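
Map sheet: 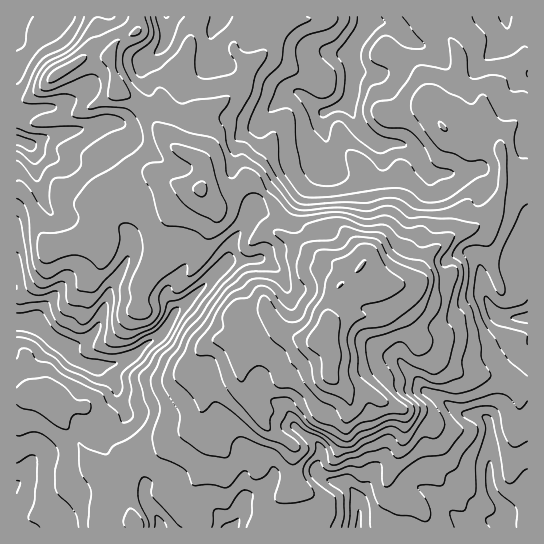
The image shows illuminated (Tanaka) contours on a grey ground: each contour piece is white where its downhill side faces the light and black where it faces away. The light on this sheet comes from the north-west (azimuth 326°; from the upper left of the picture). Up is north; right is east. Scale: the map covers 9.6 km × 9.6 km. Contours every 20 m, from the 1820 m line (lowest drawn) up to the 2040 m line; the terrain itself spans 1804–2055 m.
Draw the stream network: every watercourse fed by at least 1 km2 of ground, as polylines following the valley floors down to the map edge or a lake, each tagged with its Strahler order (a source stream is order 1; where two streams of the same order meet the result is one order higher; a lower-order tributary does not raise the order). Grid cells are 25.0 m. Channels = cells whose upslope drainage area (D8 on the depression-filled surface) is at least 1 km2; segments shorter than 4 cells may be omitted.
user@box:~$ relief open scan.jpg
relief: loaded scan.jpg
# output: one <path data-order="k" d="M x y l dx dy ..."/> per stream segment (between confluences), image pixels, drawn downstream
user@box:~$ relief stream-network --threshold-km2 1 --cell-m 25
<path data-order="2" d="M505 523l0 4"/><path data-order="1" d="M451 513l15 14 15 0 5-5 17 0 2 1"/><path data-order="2" d="M358 501l0 5 1 1 0 15-1 1 0 4"/><path data-order="1" d="M145 487l0 12 13 19 1 3 0 6 2 0"/><path data-order="1" d="M370 478l-1 5-11 11 0 7"/><path data-order="1" d="M29 466l-7 12-5 5 0 3"/><path data-order="1" d="M106 433l8-4 11-11 0-8-6-7 0-2-1-2 0-9-4-8-15-15-5 0-3-2"/><path data-order="1" d="M227 425l15 17 0 15 1 1 0 44-1 1 0 7-1 1 0 4-4 7-4 4 0 1-3 0"/><path data-order="1" d="M265 390l2 5 7 7 8 3 7 6 5 15 12 11 4 1 9 8 2 3 0 9-4 8 0 5 6 7 6 3 5 0 1 1 7 0 1 1 3 0 8 8 4 10"/><path data-order="2" d="M91 365l-2-2-7 0-7-4-8-8-1-4"/><path data-order="2" d="M401 362l17 17 4 8 5 6 12 5 8 7 14 8 2 0 2 1 12 0 9 4 3 3 0 2 1 2 0 61 5 11 8 8 3 5 0 11-1 2"/><path data-order="2" d="M66 347l-3 0-6-4-15-14-3 0-8-4-8-2-1-1"/><path data-order="2" d="M22 322l-5 0"/><path data-order="2" d="M174 314l-8 15-11 10-8 4-14 14-20 8-15 0-1 1-6-1"/><path data-order="1" d="M39 313l-2 4 0 4-11 0-1 1-3 0"/><path data-order="1" d="M286 285l-4-10-13-13-6-3-4 0-1 2-29 0-2 1"/><path data-order="1" d="M170 283l-3 7 0 9 7 7 0 8"/><path data-order="1" d="M482 283l1 10 3 4 0 2 3 6 10 12 4 0 2 1 22 0"/><path data-order="1" d="M527 270l0 8"/><path data-order="2" d="M227 262l-45 45-1 0-7 7"/><path data-order="1" d="M231 247l-1 2 0 8-3 5"/><path data-order="1" d="M130 237l0 14-1 2 0 4-10 17-6 8-3 5-1 10-2 1-2 11-4 9 0 3-4 8-12 13-14 5-5 0"/><path data-order="1" d="M38 181l-1-3 0-15-2-1 0-5-5-12"/><path data-order="1" d="M429 174l-3-4"/><path data-order="1" d="M450 173l-21 0-3-3"/><path data-order="1" d="M326 171l0-2 1-2 0-25-1-1-1-11-2-1 0-16 3-2"/><path data-order="2" d="M426 170l-3-3-4-9-12-12-2-1-6 0-1-2-21 0-4-2-16-16-4-8 0-3-3-4-1-8"/><path data-order="2" d="M30 145l-9-4-4 0"/><path data-order="1" d="M258 125l31-32 10 0 16 16 4 2 7 0"/><path data-order="1" d="M118 123l-17 0-2 2-4 0-5 2-4 0-1 2-11 1-7 3-14 2-2 2-6 1-10 5-5 2"/><path data-order="2" d="M326 111l13-5 4 0 6-4"/><path data-order="1" d="M50 107l-13 2-10 4-10 2"/><path data-order="3" d="M349 102l2-5 0-6 2-1 1-25"/><path data-order="1" d="M355 70l0-4-1-1"/><path data-order="3" d="M354 65l0-22"/><path data-order="1" d="M209 62l0-4 1-1 0-20 3-7 6-8 2-5 1 0"/><path data-order="1" d="M157 53l6-7 3-5 0-24"/><path data-order="1" d="M347 53l2-4 5-6"/><path data-order="3" d="M354 43l9-10 6-14"/><path data-order="1" d="M505 41l2-7 0-12-1-1 0-4"/><path data-order="1" d="M410 39l-17-14-3 0-1-2-19 0-1-1 0-3"/>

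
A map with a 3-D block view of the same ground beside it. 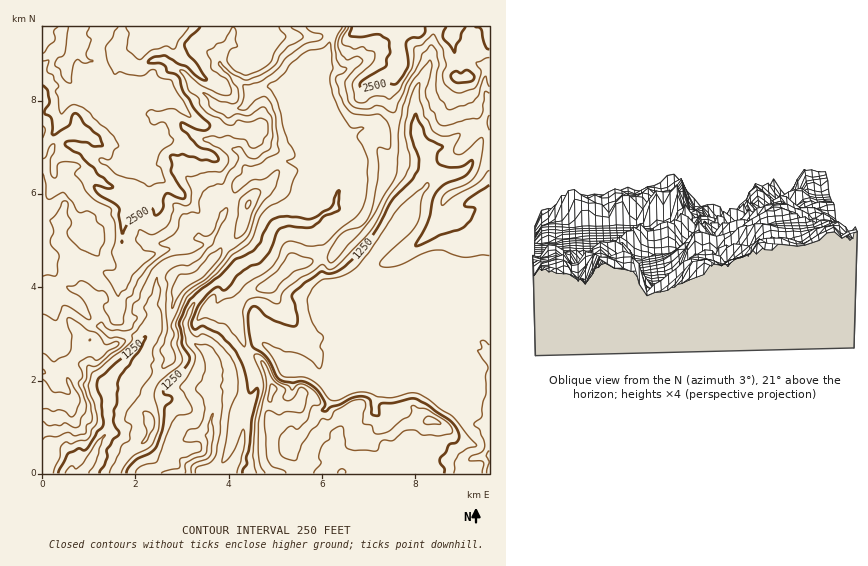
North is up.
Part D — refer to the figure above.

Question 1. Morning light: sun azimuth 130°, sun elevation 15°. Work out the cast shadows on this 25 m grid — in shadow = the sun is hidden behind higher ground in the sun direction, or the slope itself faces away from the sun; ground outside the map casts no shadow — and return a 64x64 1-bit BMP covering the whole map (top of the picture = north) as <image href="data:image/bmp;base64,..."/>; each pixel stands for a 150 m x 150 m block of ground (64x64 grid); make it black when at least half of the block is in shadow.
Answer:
<image width="64" height="64" href="data:image/bmp;base64,Qk0+AgAAAAAAAD4AAAAoAAAAQAAAAEAAAAABAAEAAAAAAAACAAATCwAAEwsAAAIAAAAAAAAA////AAAAAAADwAYaAAAAAAPgB54AAAAEAfAD3gAAAAAB8AHeAAAAAAD8Ad4AAAAAAPwB/gYAAAAAaAH+AwBgAAAgAP4DAGAAAGAA/gHABgAAfAD/APDCAAAcAP8Q/fgAAAQA/5j9+AAAAgD/nPhgAAADAP88wAAAAAEA/3AAAAAgAID/QAAAAAABgPIAAAAAAAOAAgAAAAAAQ8AAAAAAAARjwAAAAAAAAgHAAAAAAAAAAcwAAAAAAAAAzAAAAAAAAADOAAAAAAAAIOcAAAAAAAAA42AAAAAAAADh/AAAAAAAAPB/gAAAAAAg/D/AAAAAAHD+H+AAAAAAUD8P4AAAAAAAB4PggGAAAGADgeHAMACA4ADA4eAcAADgAEDD8A4AAOAAEGP4BgAAYAA4AfwHAABwADgAfgcAAAAAOAAOA4AAAAAcAAcDgAAAABwABwPAAAAAHAAHA/iAAAAFgAMB/IAAAAGAAQAeAAAAAAABAAZAYAAAAAABhgBgAAAAAADjMAAAAAAAADOAAAAAAAAAGMAAAAAAAAAAQAAANgAAAAAAAAB+AAAGAMAAAD4AAAYAwAAABwAwBADAAAADAHgGAAAAAAAA+AcAAAAAAAD+A8EAAiAAAP+D4cADgAAB/4HAQAAAYAHvAcBwAABgAeABwDAAAAAA4AAAEAAAEADwAIAQAAAAAPgAAA=="/>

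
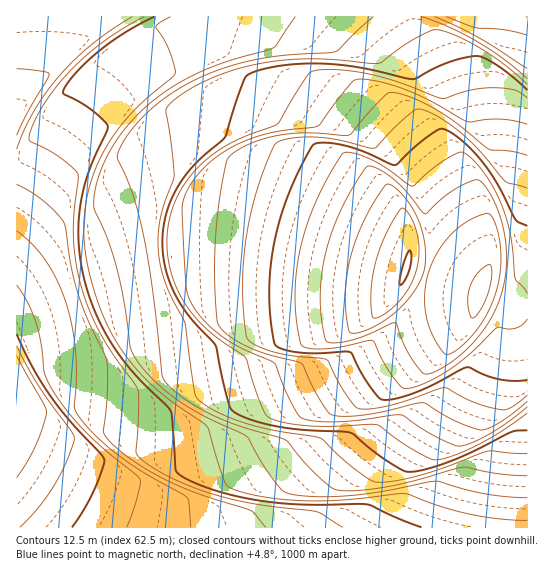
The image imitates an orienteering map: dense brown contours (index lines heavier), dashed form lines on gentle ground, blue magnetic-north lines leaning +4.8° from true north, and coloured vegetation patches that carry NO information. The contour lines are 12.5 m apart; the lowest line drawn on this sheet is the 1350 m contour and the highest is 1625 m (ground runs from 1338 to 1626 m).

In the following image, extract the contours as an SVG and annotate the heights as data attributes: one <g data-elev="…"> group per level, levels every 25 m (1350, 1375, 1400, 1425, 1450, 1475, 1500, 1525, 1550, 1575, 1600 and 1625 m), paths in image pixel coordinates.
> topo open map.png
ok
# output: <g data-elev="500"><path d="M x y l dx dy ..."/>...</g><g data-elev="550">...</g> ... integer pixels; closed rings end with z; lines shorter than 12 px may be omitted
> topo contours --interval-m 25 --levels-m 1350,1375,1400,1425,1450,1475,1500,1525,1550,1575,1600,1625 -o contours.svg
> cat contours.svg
<g data-elev="1350"><path d="M17 356l26 47 4 10-5 16-7 17-18 32"/></g><g data-elev="1375"><path d="M17 334l16 33 17 28 19 24 31 34 4 6-2 12-9 22-10 18-11 16"/></g><g data-elev="1400"><path d="M17 231l16 14 13 16 11 18 9 23 6 23 3 24 1 28-2 29 2 7 17 20 25 22 25 17 44 26 4 29"/><path d="M17 69l24 2 8 3-22 40-10 21"/></g><g data-elev="1425"><path d="M144 17l-21 11-20 14-33 29-16 19-12 17-9 18-4 13 2 4 16 8 15 9 16 15-5 56 1 21 4 22 8 28 12 28 13 22 27 39 1 23-2 41 8 8 14 9 18 10 23 9 49 13 66 8 7 3 21 13"/></g><g data-elev="1450"><path d="M527 35l-22-5-30-2-28-11"/><path d="M170 17l-11 6-3 4 13 23 6 17 0 7-40 35-23 29-10 16-7 17-6 19-4 17-1 36 7 38 14 38 18 34 15 18 18 18 51 37 18 56 2 4 5 3 30 8 43 4 38-1 63-6 33 12 28 8 31 5 29 1"/></g><g data-elev="1475"><path d="M527 79l-24-20-25-17-28-15-28-10"/><path d="M373 17l-37 34-54 5-28 4-32 9-29 12-22 13-19 15-16 16-13 17-5 11-1 5 16 36 11 41 9 56 9 86 6 8 10 9 29 19 30 12 50 16 27 31 16 15 7 3 21 0 29-3 76-20 36 7 28 2"/></g><g data-elev="1500"><path d="M527 90l-29-24-13-8-8-2-28 6-36 17-52-11-38-4-38 1-20 4-13 4-5 2-3 4-19 58-32 29-18 25-10 26-3 25 3 23 7 22 15 27 29 32 13 59 3 5 5 4 21 8 24 5 68 6 35 26 17 11 7 2 14-2 22-7 28-11 37-19 7-2 10-1"/></g><g data-elev="1525"><path d="M527 124l-26-5-34 3-38-22-23-10-29-9-20-2-4 2-7 8-28 37-37 5-22 5-22 9-20 12-14 12-12 14-7 14-2 13 4 77 2 10 5 9 12 16 17 15 19 11 34 15 15 36 8 15 4 4 13 3 23 1 63-7 33 21 17 8 8 2 14-4 18-9 19-12 17-14"/></g><g data-elev="1550"><path d="M527 188l-21-6-26-31-18-17-22-16-19-9-6 1-8 6-33 32-35-8-18-3-22 0-18 4-6 4-4 6-10 26-8 26-8 42-2 42 2 39 1 11 3 4 11 6 17 6 49 6 3 3 16 30 9 13 4 3 12 1 19-3 54-18 4 0 30 15 25 7 9-3 16-12"/></g><g data-elev="1575"><path d="M527 293l-12-14-4-44-11-33-14-26-17-20-8-4-10 4-17 11-21 19-4-1-20-15-15-9-15-6-12-3-5 2-11 17-12 24-10 23-11 40-3 39 2 29 5 20 9 3 16 0 46-8 16 30 11 15 5 2 8 0 11-5 25-13 21-16 27-26 18 0 7-3 5-6"/></g><g data-elev="1600"><path d="M445 354l5 0 7-4 16-15 13-19 9-22 5-23 1-22-4-22-4-9-4-4-7 1-11 4-18 14-15 18-10 22-3 22 1 22 7 20z"/><path d="M350 333l8 0 12-4 24-16 19-20 7-11 4-11 1-24-6-26-6-12-8-12-10-9-6-4-3 1-3 3-16 26-9 21-7 22-4 20-2 20 2 21z"/></g><g data-elev="1625"><path d="M400 285l2-1 3-3 5-13 1-11-1-7-3 3-4 12z"/></g>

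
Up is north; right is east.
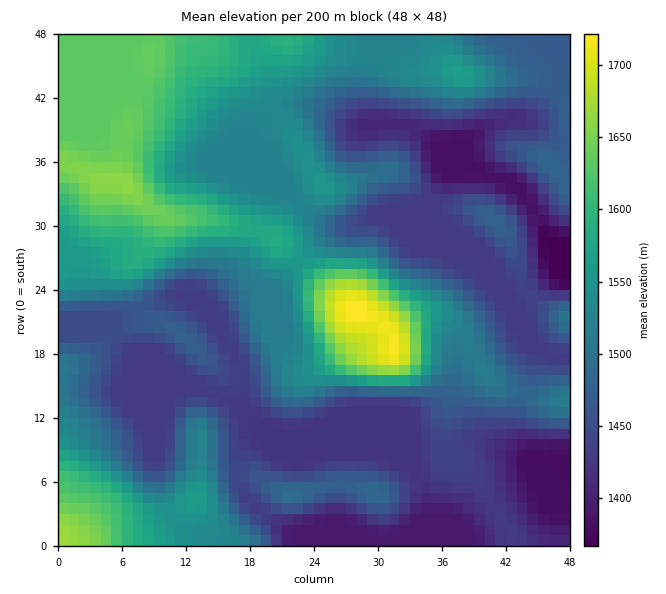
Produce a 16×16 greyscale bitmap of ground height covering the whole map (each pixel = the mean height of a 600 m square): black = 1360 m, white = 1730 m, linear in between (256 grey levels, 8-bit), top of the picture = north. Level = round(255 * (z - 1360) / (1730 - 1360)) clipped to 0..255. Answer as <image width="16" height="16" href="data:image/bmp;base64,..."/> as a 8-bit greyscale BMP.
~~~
<image width="16" height="16" href="data:image/bmp;base64,Qk02BQAAAAAAADYEAAAoAAAAEAAAABAAAAABAAgAAAAAAAABAAATCwAAEwsAAAABAAAAAAAAAAAAAAEBAQACAgIAAwMDAAQEBAAFBQUABgYGAAcHBwAICAgACQkJAAoKCgALCwsADAwMAA0NDQAODg4ADw8PABAQEAAREREAEhISABMTEwAUFBQAFRUVABYWFgAXFxcAGBgYABkZGQAaGhoAGxsbABwcHAAdHR0AHh4eAB8fHwAgICAAISEhACIiIgAjIyMAJCQkACUlJQAmJiYAJycnACgoKAApKSkAKioqACsrKwAsLCwALS0tAC4uLgAvLy8AMDAwADExMQAyMjIAMzMzADQ0NAA1NTUANjY2ADc3NwA4ODgAOTk5ADo6OgA7OzsAPDw8AD09PQA+Pj4APz8/AEBAQABBQUEAQkJCAENDQwBEREQARUVFAEZGRgBHR0cASEhIAElJSQBKSkoAS0tLAExMTABNTU0ATk5OAE9PTwBQUFAAUVFRAFJSUgBTU1MAVFRUAFVVVQBWVlYAV1dXAFhYWABZWVkAWlpaAFtbWwBcXFwAXV1dAF5eXgBfX18AYGBgAGFhYQBiYmIAY2NjAGRkZABlZWUAZmZmAGdnZwBoaGgAaWlpAGpqagBra2sAbGxsAG1tbQBubm4Ab29vAHBwcABxcXEAcnJyAHNzcwB0dHQAdXV1AHZ2dgB3d3cAeHh4AHl5eQB6enoAe3t7AHx8fAB9fX0Afn5+AH9/fwCAgIAAgYGBAIKCggCDg4MAhISEAIWFhQCGhoYAh4eHAIiIiACJiYkAioqKAIuLiwCMjIwAjY2NAI6OjgCPj48AkJCQAJGRkQCSkpIAk5OTAJSUlACVlZUAlpaWAJeXlwCYmJgAmZmZAJqamgCbm5sAnJycAJ2dnQCenp4An5+fAKCgoAChoaEAoqKiAKOjowCkpKQApaWlAKampgCnp6cAqKioAKmpqQCqqqoAq6urAKysrACtra0Arq6uAK+vrwCwsLAAsbGxALKysgCzs7MAtLS0ALW1tQC2trYAt7e3ALi4uAC5ubkAurq6ALu7uwC8vLwAvb29AL6+vgC/v78AwMDAAMHBwQDCwsIAw8PDAMTExADFxcUAxsbGAMfHxwDIyMgAycnJAMrKygDLy8sAzMzMAM3NzQDOzs4Az8/PANDQ0ADR0dEA0tLSANPT0wDU1NQA1dXVANbW1gDX19cA2NjYANnZ2QDa2toA29vbANzc3ADd3d0A3t7eAN/f3wDg4OAA4eHhAOLi4gDj4+MA5OTkAOXl5QDm5uYA5+fnAOjo6ADp6ekA6urqAOvr6wDs7OwA7e3tAO7u7gDv7+8A8PDwAPHx8QDy8vIA8/PzAPT09AD19fUA9vb2APf39wD4+PgA+fn5APr6+gD7+/sA/Pz8AP39/QD+/v4A////AM+8moR7ajwaFxsdFxclKRq5rIZ4hEhBUD1JQyMmLBoNmntJSW8/OTE3OC8vNSoSDXRaNjxoNyorKioqMzgvJithPy8xPTA/V0I5O0RMUlJiXj8vMD02V3mWuceIYWVHQERAO0VDOmh3w+fvnmxSMT9STko9Mkxpht7zzZFmPDFDhYmIXk9jdIiysndSOjA0DI+aoqONipSIZFY7Ly87NQipur+6qpGDdmZBMS85RiEsxMzCkXtycHh5YFMrFhYiTcG/upV3cHF7UzQ5GxAlQku8vL2ninh1b0grLDY9Li1FvLy8r52RhHpoX2p0gmxTTby8vbapnpeWgHRzeHdbT0w="/>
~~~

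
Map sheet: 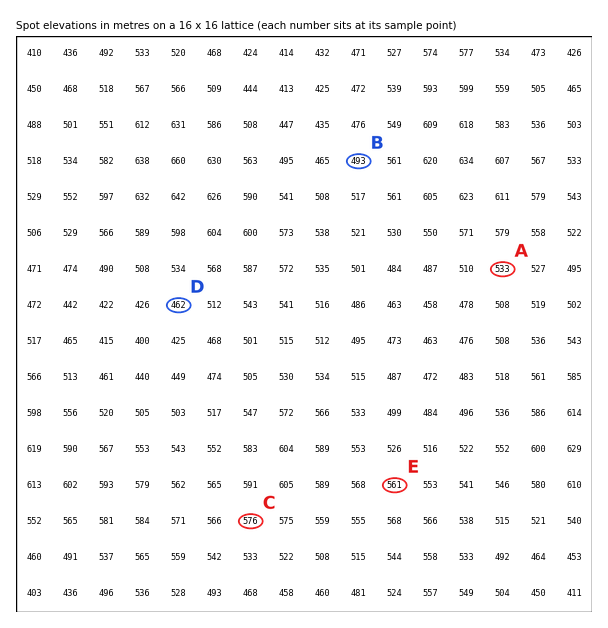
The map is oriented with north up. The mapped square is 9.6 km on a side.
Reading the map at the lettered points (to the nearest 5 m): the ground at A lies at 535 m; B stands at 495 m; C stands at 575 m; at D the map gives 460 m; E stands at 560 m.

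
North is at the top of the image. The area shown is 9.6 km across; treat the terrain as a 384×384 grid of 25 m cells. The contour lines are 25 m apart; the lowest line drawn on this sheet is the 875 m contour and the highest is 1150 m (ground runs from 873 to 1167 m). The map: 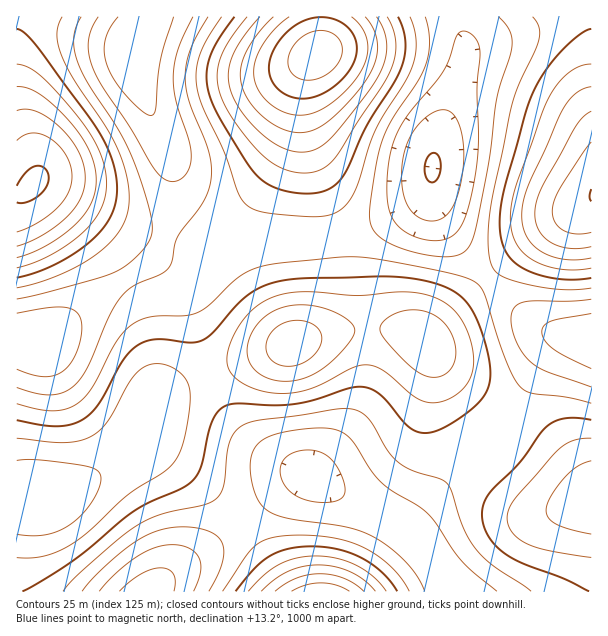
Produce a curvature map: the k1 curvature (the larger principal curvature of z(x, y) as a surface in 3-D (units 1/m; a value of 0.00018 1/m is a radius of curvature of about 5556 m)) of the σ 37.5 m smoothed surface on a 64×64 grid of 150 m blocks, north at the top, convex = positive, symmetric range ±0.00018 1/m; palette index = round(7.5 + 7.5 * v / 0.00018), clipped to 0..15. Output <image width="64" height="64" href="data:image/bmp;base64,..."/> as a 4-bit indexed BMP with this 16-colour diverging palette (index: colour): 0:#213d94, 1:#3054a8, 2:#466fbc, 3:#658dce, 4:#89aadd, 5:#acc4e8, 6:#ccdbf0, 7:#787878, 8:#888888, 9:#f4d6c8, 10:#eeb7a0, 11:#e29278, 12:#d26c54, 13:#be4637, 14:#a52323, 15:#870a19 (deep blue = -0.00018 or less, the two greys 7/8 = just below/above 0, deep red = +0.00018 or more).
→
<image width="64" height="64" href="data:image/bmp;base64,Qk12CAAAAAAAAHYAAAAoAAAAQAAAAEAAAAABAAQAAAAAAAAIAAATCwAAEwsAABAAAAAAAAAAlD0hAKhUMAC8b0YAzo1lAN2qiQDoxKwA8NvMAHh4eACIiIgAyNb0AKC37gB4kuIAVGzSADdGvgAjI6UAGQqHALvMy6l2VWZmZ3d4iJmrvN7////+7cy6mYh3d4iZmZmaq7zLuYdmZmZmZ3eImqvN3u7u7u3cu6qZmIiImZmZmZmau8u6l2ZmZVZmd4mau83d7u3d3MuqmZmZmZmZmZmIiZq7zLqYdmZVVWZ4iau8zd3d3MzLupmYiZmaqqqpmYiImqvMu6h3ZmVWZ3iau8zMzMu7u7upmIiImaq7uqqZiIiaq7zLqZh3ZmZ3iau8zMy7qqqrqpmHd3iZq7zMy7qpmaq7zMy6qYh3d3iau8zMy6qZmaqpmId2d5q8zd3dzLuqu7zMzMy6mYiIiavMzMy6mIiJmZmYd2Z4mrzd3d3dzLvMzM3d3Mu6mZmqvM3cy6mHd3iJmZh3ZnmrzN3d3d3czMzN3d3d3LuqqrvM3cy6mHZmd4mZmIdnmrzMzMzd3dzMzN3d3u3dy7qrvM3cy6mHZVZniJmZiImrvMy7u7zMzMzMzd3e7t3Mu7vMzMy6mGZVVWeImZmYmqu7u6qZq7u7vMzMzd3u3dy7u8zMuph2ZVVVZniZqpmqu7qpmIiJqqu7vMzMzd3d3Lu7u7uph2ZVVEVWeImqqqq6qZiHdniZqqu7u7vM3d3cu6u7qZh3ZmVUREVniaqruqqZh3Zmd4mqu7u6q7zN3dzLqqqYd3d2ZVVFVmeImru7qZh3ZmZ4mqu7u6qqq8zd3cy7qYd3d3dmZVVneIiau7upiHZmZ3iavMy6mZmqvM3d3Muph3d4h3dmZneIiImry7qYd2d3iavMzLmYiJqrzd3dy6mIiIiIiHd3iIiIiavMuph3d4iavMzLqYiIiavN3u3LqZmZmZmZiIiIiHd4q8zLqYiJmqu8zMuYd3eImrze7cuqqqqqqqqZmZmId2ebzMuqmaqrvMzMuodmZ3iKvN7u27qqu7vMu7qqqYh2Z4rM3Lu7u8zMzMupdmZmZ4ms3u3Mu7u8zd3cy7upmHZmir3dzMzMzMy7uph2VVVmeKze7cy7vM3e7u7czLqYh3eKvd7d3dzMu6qZmGVERFZorN7ty7vM3e////7dy6mYiIrN7u7d3LupmIiHZUM0RWis3t27u7zN7/////7cu6mZq87//u3LqYd3eIdlQzNGeazd3Lqqu83v//////7cu7u83//+3LqHZVZ4h2VDNFaJvN3bqZmqvN7//////+3czN3v//3LmHVEVnd3ZVRFZ4q8zMupiJmrze///////u3d7v//7LmHZUVWd4d2VVZ4mrzMuph3iJq83v/////+7u7v//7cuodlVWd4h3dmZ4iau7u6mHZniavN3e///+7u7u//7cy6mHZmZ4iIiHd4iZqruqmHZWZ4m8zdzd7t3d3e7u3czMupiHd4iZmYiIiZmqqqmYdlVniavMy7vMzLzM3d3MzMzLqpiImZmamZmZmaqZmIh2ZmeJq7u6qqqqqqvMy7vMzMy7qpmqqqqqmZmZmZmIh3dmeJmqqqmZmIiImru6qrzN3czLu7u7u6qqmZmZmId3d3d4maqpmYiIiIiaqqmJq8zd3dzMzMu7uqqpmZmYh3d3d4iZmZmIiIiIiaqqmHiavN3u7t3dzMu6qqqpmZiId3iIiJmZiId3eImaqqmHZ4msze7v7u7dzcuqqqqqmZiIiIiImYiHd3eImaq6qXZWeKvN7v////7u3LqqqqqqqZmZmZmZiId3d4mau7uodUVnmrze///////ty6u7u7uqqqqqqqmYh3d4iau8u5hlRVeJq83v//////7su8zMy7uqqqqruqmYiIiavMzLmGREVniavN7v/////+3M3d3Mu6qpmqu7uqmIiavM3MqXZURWd4mrzd7v/////t3e7dy7qZmZq7u7qpmaq83cypdlRVVniZq8zN7v////7u7t3LqZiImau7u6qqq83dy6h1VVVWd4mrvMzN3u7//u7u3cuph3eJq7u7uqq83d3LmGVVVVZniau7u7zN3u///u7cuph2Zniau7u7u8zd3cqXZVVVVmeJq7uqq7zN7//+7cuph2ZmeJqru7u8zd3cuoZVVVVWZ4mqqqqqq83v//7cu6mHZmZ4mau7u8zd3dy5dlVVVWZ3iaqqqZqrzv//7cu6mIdmZniZq7u8zN3d3Kl1REVVZniJmqqZmqve///suqqYh3dneJmru8zN3d3cqHVERVZneImZmZmavO///9uqmZiId3eImqu8zN3d3cuodURVZneImZmZmaq87//+ypmZmIiIiJmau7zM3d7ty6h1VWZ3iJmZmZmZq83v//26iIiIiZmZqqu7zMzd7u3cqXZmd4iJmZmZmZqrze//7LmHd4iJmqu7vMzM3d7u7typh3iImZmZmZmZqrze7/7cqHZneImqvMzd3d3e7u7u3LqZmZmaqqmZmZmqvN7u7tuYZlZniavM3e7u7v/////tu7u6qqqqmZmZmaq83e7ty5dlVWeJq83e7/////////3dzMy7uqmZiIiZqrzd7u3Ll1REVnirzN7u///////////u3cy6mYh3iImavM3d3cqXVDRWeJq8zd3u///////////u3LqYd2d4iZq7zd3dy5dUNFZ4mqu8zM3u//////////7cqYdlVneJmqvMzdzLl2Q0VneJmqqqu83v/////////suph2VWd4mZqrzMzMuoZERWZ4iZmZmaq83v///////ty6mHZVZ4iZmqu7zMy6h1VVZnd4iIiJmqvN7//////ty6qYdmZ3iJmZqr"/>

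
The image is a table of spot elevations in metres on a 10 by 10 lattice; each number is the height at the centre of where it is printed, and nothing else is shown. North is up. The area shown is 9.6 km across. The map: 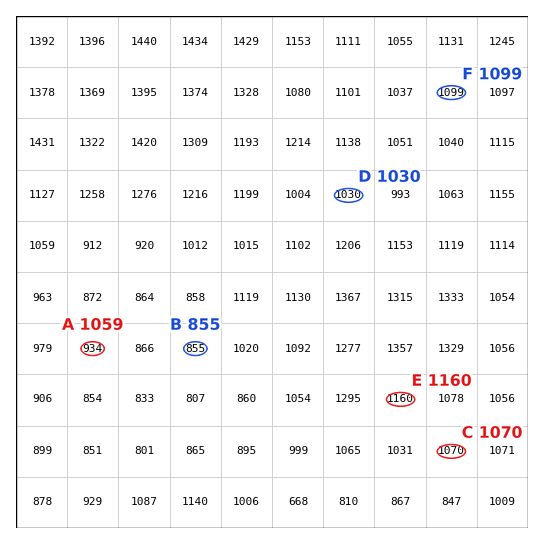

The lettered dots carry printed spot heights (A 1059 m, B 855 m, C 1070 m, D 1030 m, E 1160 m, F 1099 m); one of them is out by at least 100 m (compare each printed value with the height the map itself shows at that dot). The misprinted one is A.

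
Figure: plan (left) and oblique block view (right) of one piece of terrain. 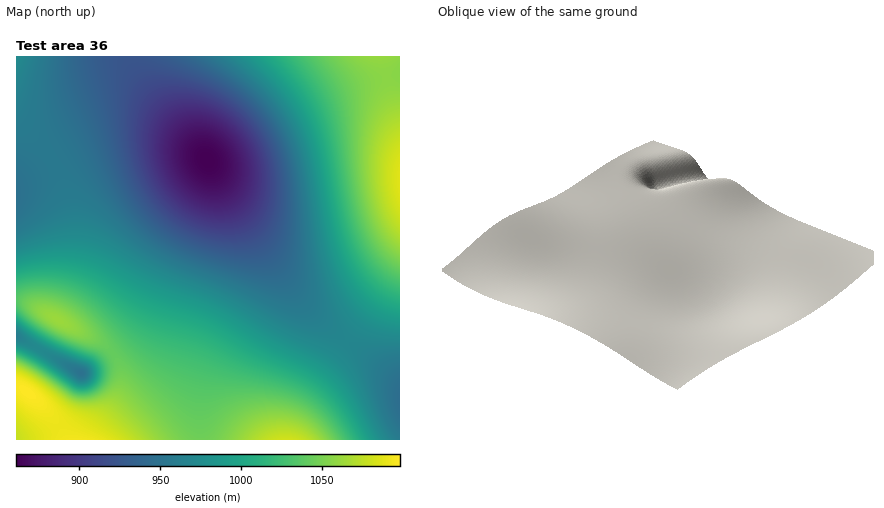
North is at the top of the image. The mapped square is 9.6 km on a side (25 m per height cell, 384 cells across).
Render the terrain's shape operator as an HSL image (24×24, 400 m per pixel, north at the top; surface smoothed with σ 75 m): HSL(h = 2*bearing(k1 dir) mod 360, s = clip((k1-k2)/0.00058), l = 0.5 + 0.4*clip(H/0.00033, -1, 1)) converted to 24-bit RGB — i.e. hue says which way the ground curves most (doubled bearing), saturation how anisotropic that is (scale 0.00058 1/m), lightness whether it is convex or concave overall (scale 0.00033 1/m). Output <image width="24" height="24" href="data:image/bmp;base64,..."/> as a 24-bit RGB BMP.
<image width="24" height="24" href="data:image/bmp;base64,Qk32BgAAAAAAADYAAAAoAAAAGAAAABgAAAABABgAAAAAAMAGAAATCwAAEwsAAAAAAAAAAAAAhIh0fYlzd4tzdYx0eYp3f4d5hIV6g3x6gnh8gnd/fnaBdnSBdXuDd4aHeoqFfY2CgY+Ai5KBkJGBi4V+hnt7gXZ7fXJ7dW56h4x6eZB5dp6Nc5ytfXimkH6Qg399gXt8gXl+gnmBfniBd3iCd4GEd4iFeYuDe42Af45+io9/jop+i357iHZ5hHN6gHB7em57g5mIgLWngdfPTKzvmUHtzGijlXh7gXx/gXqBgHqCfXuCen2CeYWGeImEeIuCeot/fot9iIt+i4N8inh3iXN4hnB4gm95fXB7kM/GlOTdftDIIytqLAcj8lwvr5Bxg3x+f3uBf3uCfX2CfIGDeoeEeYmDeYqAeol+fYd8h4d8iXx4inR2inB2iG93hG94f3F5mdvWtm5OYQYDMwEAGigLjfcbnbNwfX+DfXuCfnyDfn+DfoSEfIeDeoiCeoh/eoZ8foN7g4B6hnZ1iXF1iW51iW51hm92gXJ3jBYQMwEAYgECr0dTZN7VWeGZdp1/enyEfHuDfX2Ef4GEgIWFfoeDfIaBe4V/e4J7f4B6gXh3hHJ0h29ziW1ziW50h3B0hHN1VAUApTU1h8vPk97jg8TNdaCmd4CJeXmEe3uEfX+Ef4OFgYWEgIaDf4SBfoF/f398f3l5gHR4g3B2hm51iG50iW90iHJ0h3d1fsfCmuHikdLUhamwf4aTfHiIe3eEenmDfH2DfoGEf4SEgYWDgYSCgIGCgH6AgHp+gHZ8gXJ7g3B6hm94iHB3iXF3iXR2iXp3lNrai7m4h5WYi4CJiHqEhHiFfnmDe3uCfICDfYOEf4SEgYSDgoGCgn6CgnuBgneAgnR/gnB+g299hnB7iHJ6iXR5ind4in56hJ6UjYyCi318inl8iHh+hHmBgHuBfX6BfYKDfYSEfoSEgIODgn+DhHuChHiChHWBhHKBg2+BhG+AhnF+iHR9iXd7inp6jIJ9iot5ioF3int2iXd2h3d4hHp8gX5+foKAfISCfISDfYSEfoCCgn2DhHmEhXWDhXODhXCDhW+DhXCChnOAh3Z/iXp+in19jYV/iIhyiIFyiH1ziHx0hnx3hH96gYN9fIR+e4WAe4SCfIODfH2CgHqDhHaFhnOEhnGEhnCEhm+FhXGFhnWDh3mBiH2AioGAjYiChYVxhoJxhoFzh4F1hoN3hoZ6gIZ7e4Z7eoV+eoSBeoGCeXqBf3eChHSEhXKDhnCDhnCEhnCFhXOFhXeDhnyCh4CBioWCjYuEgYN0hIR0hYR2hoZ3hod5hIh6gIh6eod6eYV8eYJ+eX9/eHd+fXR/gnKBg3CAhXCBhXCBhHKChHWDhHqChX6Bh4KBioiDjo2Ef4J2gYR3g4V4hId5hIh6g4p6gIp6e4d5eIR6eIB7d3x8dnR7enJ9f3B+gXB9g3B+g3F/g3SAgniAgn2AhIGAh4eCiYqDjI6DfYJ5f4R5gIV6god6g4l7g4t6gYp6fYZ5eYJ4eH14dnh5dXJ5eW96fG96fnB6gHF7gXN8gXZ9gXt+gX9/g4SAhIiBh4uCio6De4J7fYR7f4Z8gId8gol8hYt7hIl6gIV5fYB4ent3d3V2dXB3d253eW93fHB3fXJ4f3V5f3l7gH99gIN+gIZ/gomAhIyBiI6DfIR/fYV+fYZ9gId+g4h+hop8h4h7hIN5f3x3e3Z0d3FzdW50dW10d29zeXFze3R0fXl3f396fYN7fIZ8fYl9f4t+go2Aho6CfIWAfYaAfoZ/gIZ/hId/iId9h4N7hHx4gXV1fXJ0em90d211dW51dnFzd3V0enp2en54e4J5eoZ5eol7e4t8fIx9f41+g42Ae4V/fIV/fYV+gIV+hIV+h4J9h316hXd4g3N4gXF4fW95em56d295dnR4d3l5d315eIF5eIZ5eIl5eIt6eYx6eo16fY17gY19eoV/e4V+fIR+f4N+g4J+hX58h3l6h3V7hnJ8hHF9gXB+fW9+eHJ8dnZ8eH19eIF9eIV8eIh7eIp6eIt5eIx4eox4fIx5gIx6eoR+eoR9e4N9fYJ9gYB+g3x9hnh9h3R/iHKAhnGBhHGDf3KCeXSAd3mAeYCBeYSBeYd/eYl9eYp7eIt5eYt4e4t3fYt3gIt3eoR9eoN8e4J8fIF9f359gnt/hXeAh3SCiXOEiHKGh3OHgXSFe3eEeXuEeoKFeoeFeoiDe4mAe4l8e4l6fYl4fol3gIp1gYp0e4N7eoN7eoJ7e4B9fH1+f3qAhHeDh3WFiXSIiXSKhnWKgneJfHmIe36Ie4OIfIeJfYiHfYeDfYZ+gIZ8god5g4h2hIlzhIpx"/>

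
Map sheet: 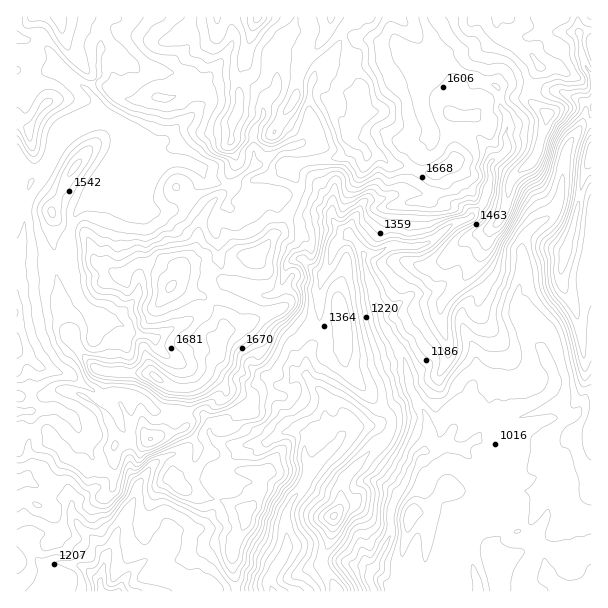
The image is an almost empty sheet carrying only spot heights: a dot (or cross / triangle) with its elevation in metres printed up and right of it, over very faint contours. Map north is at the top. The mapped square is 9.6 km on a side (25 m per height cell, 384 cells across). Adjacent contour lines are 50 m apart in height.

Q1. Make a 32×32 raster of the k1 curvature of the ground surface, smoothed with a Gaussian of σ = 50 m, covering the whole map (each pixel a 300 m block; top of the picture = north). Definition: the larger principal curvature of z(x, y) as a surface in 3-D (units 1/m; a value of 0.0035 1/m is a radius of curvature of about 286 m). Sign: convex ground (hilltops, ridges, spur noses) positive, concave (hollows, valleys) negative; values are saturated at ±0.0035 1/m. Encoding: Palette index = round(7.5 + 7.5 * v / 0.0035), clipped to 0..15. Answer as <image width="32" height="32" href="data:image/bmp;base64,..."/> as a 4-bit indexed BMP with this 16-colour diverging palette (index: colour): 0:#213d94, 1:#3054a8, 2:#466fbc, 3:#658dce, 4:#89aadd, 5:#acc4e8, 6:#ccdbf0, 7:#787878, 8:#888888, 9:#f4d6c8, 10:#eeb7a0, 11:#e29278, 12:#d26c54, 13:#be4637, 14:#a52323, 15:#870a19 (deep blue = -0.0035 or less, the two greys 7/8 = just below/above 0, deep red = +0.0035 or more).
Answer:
<image width="32" height="32" href="data:image/bmp;base64,Qk12AgAAAAAAAHYAAAAoAAAAIAAAACAAAAABAAQAAAAAAAACAAATCwAAEwsAABAAAAAAAAAAlD0hAKhUMAC8b0YAzo1lAN2qiQDoxKwA8NvMAHh4eACIiIgAyNb0AKC37gB4kuIAVGzSADdGvgAjI6UAGQqHAJibjLmIeOerj8rJmJi4iIipmqyZmYvZisyIm5eIqIiIm7qZmYir2JaOm46YiZiZiHi5uJl4eep5n3qumIiImYibusqKaKrces/cjcl4d4iYuZe/jb6pjaiLvJmrqIiIiZibvZnJeKvLifmYqZh3iInI3J3ZmaqZ6JifmImIiIiJzLd9r+uamKyYeumKmIiImquHmqmembuImXi7moiJmIq6i8mImo2rqqh8uouImImZutupnP/rmZuIvJiud4iYfKeJ/++GvJmomsiInpiJiI6onnmcqZyLiInJmJrYmod/iMt5momry4iZ2HmNmbmHfoipd52Yioz7msiannqniLuJmLmpyaiInnu4qYvJp4roiZi8qrqIib6a2KmprKmK54mZ2cu7qryo2OnO3ZvIefiJm7mXmaib29iqqYnb56v4m8uId4i5iLqqiqiZmft3zJzHiHiJyZh7mNrdzMqveI+Y6Hd4uouai5jqqIqcj4t/ma+IeJl6ycy6nczNvJ76jsuNyHiYrrmom8yod8un3X74eLl4irvM+YnJeYeYyI99vXiImZiK6Nt7i8l5qqiP7XzKnbu6l+iPqZuJiYmr6auZibqIiYjJjXibiIioh7rfmI2ZeImYyYq3qXeIiojKuIjIeZu5qrqIupl3mIibmLu52ImIiZuemHyam4iaqYip"/>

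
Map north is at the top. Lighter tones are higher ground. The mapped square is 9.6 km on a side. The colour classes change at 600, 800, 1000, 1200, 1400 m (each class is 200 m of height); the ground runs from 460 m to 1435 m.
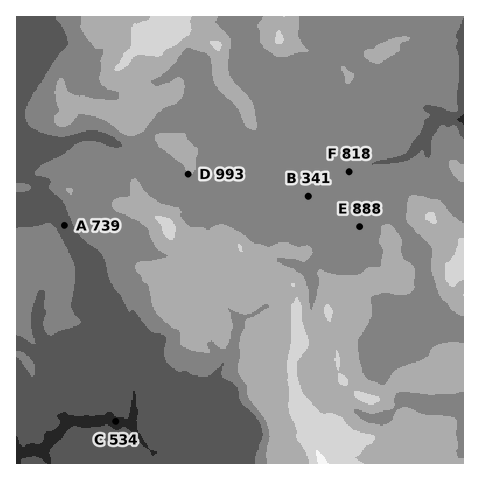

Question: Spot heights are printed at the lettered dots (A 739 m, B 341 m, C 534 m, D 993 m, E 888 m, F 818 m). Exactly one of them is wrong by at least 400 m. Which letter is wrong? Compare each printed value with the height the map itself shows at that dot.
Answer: B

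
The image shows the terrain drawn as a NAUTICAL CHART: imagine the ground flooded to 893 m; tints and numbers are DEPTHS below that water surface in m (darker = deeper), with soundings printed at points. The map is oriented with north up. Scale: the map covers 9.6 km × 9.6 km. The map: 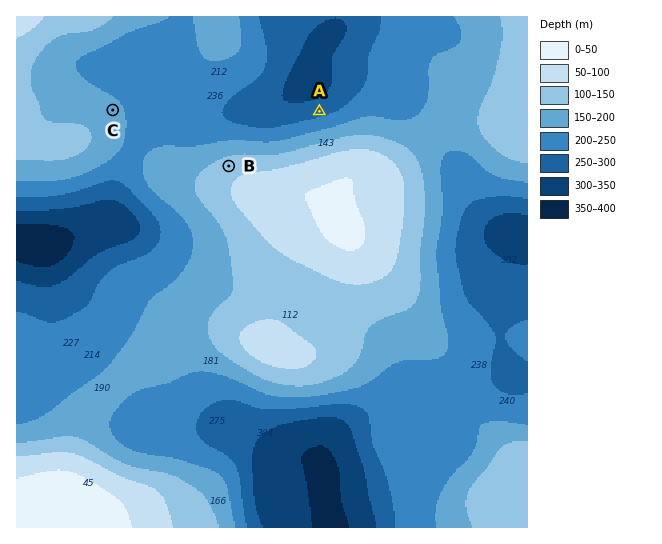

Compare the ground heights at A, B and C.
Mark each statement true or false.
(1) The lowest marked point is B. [false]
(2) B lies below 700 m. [false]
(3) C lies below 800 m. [true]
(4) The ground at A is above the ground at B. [false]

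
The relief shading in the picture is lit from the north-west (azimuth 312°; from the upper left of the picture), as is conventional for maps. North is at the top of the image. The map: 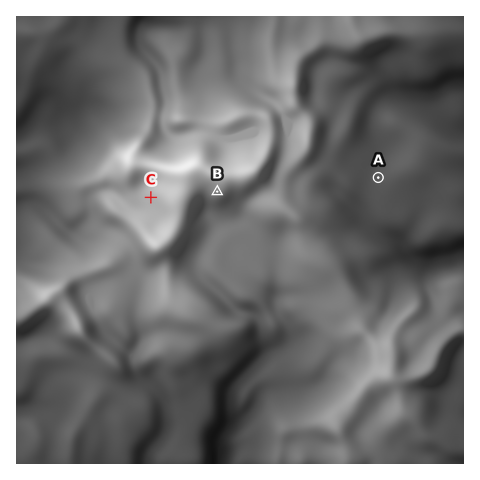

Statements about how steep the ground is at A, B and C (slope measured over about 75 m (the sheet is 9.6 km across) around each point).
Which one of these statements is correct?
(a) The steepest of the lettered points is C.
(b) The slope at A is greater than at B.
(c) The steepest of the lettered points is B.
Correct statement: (c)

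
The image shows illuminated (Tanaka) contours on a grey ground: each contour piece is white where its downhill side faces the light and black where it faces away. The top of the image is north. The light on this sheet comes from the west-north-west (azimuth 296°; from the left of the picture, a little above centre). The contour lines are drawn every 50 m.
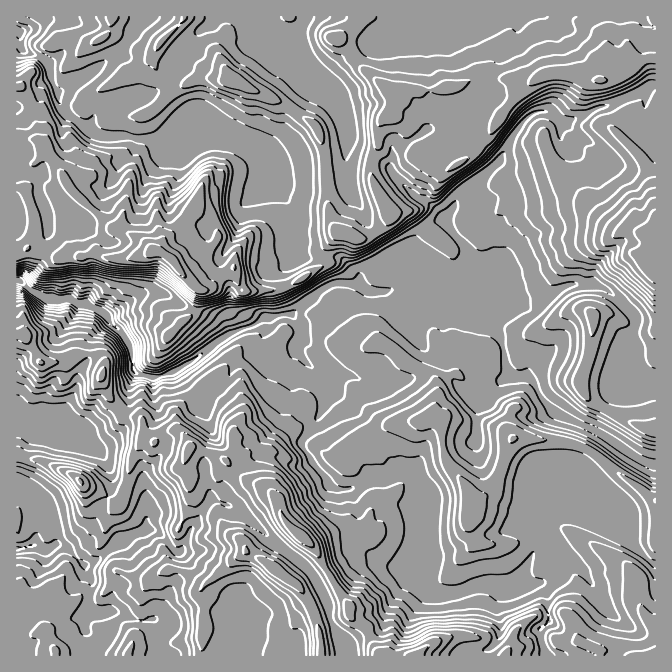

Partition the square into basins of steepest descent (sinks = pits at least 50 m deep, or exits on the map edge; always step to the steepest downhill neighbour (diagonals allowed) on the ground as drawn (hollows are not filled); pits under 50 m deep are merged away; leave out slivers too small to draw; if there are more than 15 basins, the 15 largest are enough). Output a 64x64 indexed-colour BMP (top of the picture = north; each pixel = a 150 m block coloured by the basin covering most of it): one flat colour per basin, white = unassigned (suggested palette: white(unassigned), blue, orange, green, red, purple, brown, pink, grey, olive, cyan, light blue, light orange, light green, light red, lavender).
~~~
<image width="64" height="64" href="data:image/bmp;base64,Qk12CAAAAAAAAHYAAAAoAAAAQAAAAEAAAAABAAQAAAAAAAAIAAATCwAAEwsAABAAAAAAAAAA////ALR3HwAOf/8ALKAsACgn1gC9Z5QAS1aMAMJ34wB/f38AIr28AM++FwDox64AeLv/AIrfmACWmP8A1bDFADMzMzMzMzMzMzERERERERERERERERERERERERERERERMzMzMzMzMzMzMREREREREREREREREREREREREREREREzMzMzMzMzMzMxERERERERERERERERERERERERERERETMzMzMzMzMzMzERERERERERERERERERERERERERERERMzMzMzMzMzMzMREREREREREREREREREREREREREREREzMzMzMzMzMzMxERERERERERERERERERERERERERERETMzMzMzMzMzMzERERERERERERERERERERERERERERERMzMzMzMzMzMzMREREREREREREREREREREREREREREREzMzMzMzMzMzMzMRERERERERERERERERERERERERERETMzMzMzMzMzMzMzERERERERERERERERERERERERERERMzMzMzMzMzMzMzMxEREREREREREREREREREREREREREzMzMzMzMzMzMzMxERERERERERERERERERERERERERETMzMzMzMzMzMzMxERERERERERERERERERERERERERERMzMzMzMzMzMzMxEREREREREREREREREREREREREREREzMzMzMzMzMzMzERERERERERERERERERERERERERERETMzMzMzMzMzMzMxERERERERERERERERERERERERERERMzMzM1VTMzMzMzEREREREREREREREREREREREREREREzMzNVVVMzMzMzMxERERERERERERERERERERERERERETMzNVVVUzMzMzMzERERERERERERERERERERERERERERMzVVVVVVMzMzMzERERERERERERERERERERERERERERFVVVVVVVUzMzMxEREREREREREREREREREREREREREREVVVVVVVVVEzMRERERERERERERERERERERERERERERERVVVVVVVVURERERERERERERERERERERERERERERERERFVVVVVVVUREREREREREREREREREREREREREREREREREVVVVVVVERERERERERERERERERERERERERERERERERERVVVVVVURERERERERERERERERERERERERERERERERERFVVVVVUREREREREREREREREREREREREREREREREREREVVVVVVRERERERERERERERERERERERERERERERERERERVVVVVVERERERERERERERERERERERERERERERERERERFVURVVEREREREREREREREREREREREREREREREREREREVURERERERERERERERERERERERERERERERERERERERERURERERERERERERERERERERERERERERERERERERERERERERERERERERERERERERERERERERERERERERERERERERERERERERERERERERERERERERERERERERERERERERERERERERERERERERERERERERERERERERERERERERERERERERERERERERERERERERERERERERERERERERERERERERERERERERERERERERERERERERERERERERERERERERERERERERERERESIhEiIiIRERERERERERERERERERERERERERERERERESIiIiIiIiIRERERERERERERERERERERERERERERERERIiIiIiIiIiERERERERERERERERERERERERERERERESIiIiIiIiIiIRERERERERERERERERERERERERERERESIiIiIiIiIiIhEREREREREREREREREREREREREREREiIiIiIiIiIiIiIRERERERERERERERERERERERERERIiIiIiIiIiIiIiIhERERERERERERERERERERERERERIiIiIiIiIiIiIiIhERERERERERERERERERERERERERIiIiIiIiIiIiIiIiERERERERERERERERERERERERERIiIiIiIiIiIiIiIiIRERERERERERERERERERERERERIiIiIiIiIiIiIiIiIhERERERERERERERERERERERERIiIiIiIiIiIiIiIiIiEREREREREREREREREREREREREiIiIiIiIiIiIiIiIiIREREREREREREREREREREREREiIiIiIiIiIiIiIiIiIhEREREREREREREREREREREREiIiIiIiIiIiIiIiIiIiERERERERERERERERERERERESIiIiIiIiIiIiIiIiIiERERERERERERERERERERERERIiIiIiIiIiIiIiIiIiEREREREREREREREREREREREREiIiIiIiIiIiIiIiIiEREREREREREREREREREREREREiIiIiIiIiIiIiIiIhERERERERERERERERERERERERESIiIiIiIiIiIiIiIRERERERERERERERERERERERERESIiIiIiIiIiIiIiEREREREREURERERBERFEERERERERIiIiIiIiIhIhEREREREREREUREREREREREREREQREREiIiIiIiIiEREREREREREREUREREREREREREREREERESIiIiIiIiIREREREREREREUREREREREREREREREQRERIiIiIiIiIiERERERERERERRERERERERERERERERBEREiIiIiIiIiIhERERERERERFEREREREREREREREREERESIiIiIiIiIiIRERERERERERRERERERERERERERERBER"/>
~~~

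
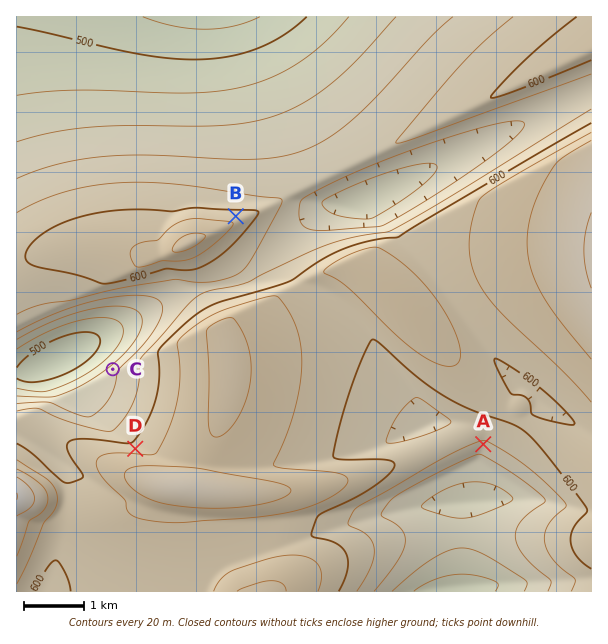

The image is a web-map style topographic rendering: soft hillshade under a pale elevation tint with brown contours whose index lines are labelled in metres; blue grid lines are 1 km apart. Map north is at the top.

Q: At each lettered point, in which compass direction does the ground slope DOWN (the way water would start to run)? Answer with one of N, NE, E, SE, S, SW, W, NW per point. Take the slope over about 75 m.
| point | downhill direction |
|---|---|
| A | S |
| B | N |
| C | NW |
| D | N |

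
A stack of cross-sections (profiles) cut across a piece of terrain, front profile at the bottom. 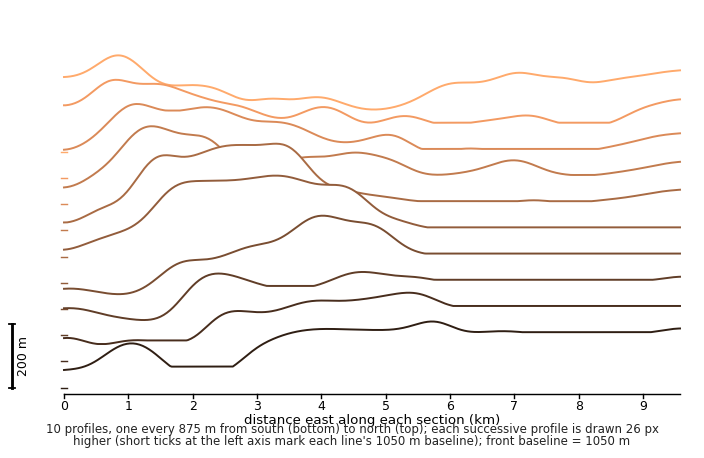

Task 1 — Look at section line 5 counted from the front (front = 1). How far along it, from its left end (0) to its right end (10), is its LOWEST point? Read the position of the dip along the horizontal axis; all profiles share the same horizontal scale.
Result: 0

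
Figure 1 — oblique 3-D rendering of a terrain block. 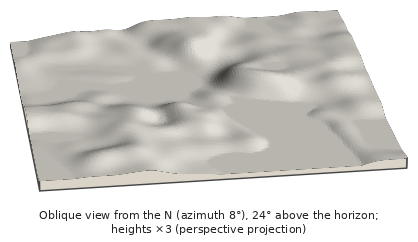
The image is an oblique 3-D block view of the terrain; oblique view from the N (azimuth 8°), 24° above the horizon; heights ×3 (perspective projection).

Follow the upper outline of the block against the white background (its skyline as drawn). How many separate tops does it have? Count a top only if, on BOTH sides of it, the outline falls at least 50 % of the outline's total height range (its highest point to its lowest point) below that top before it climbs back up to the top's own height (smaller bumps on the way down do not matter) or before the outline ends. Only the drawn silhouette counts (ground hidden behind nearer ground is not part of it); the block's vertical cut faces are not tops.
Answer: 0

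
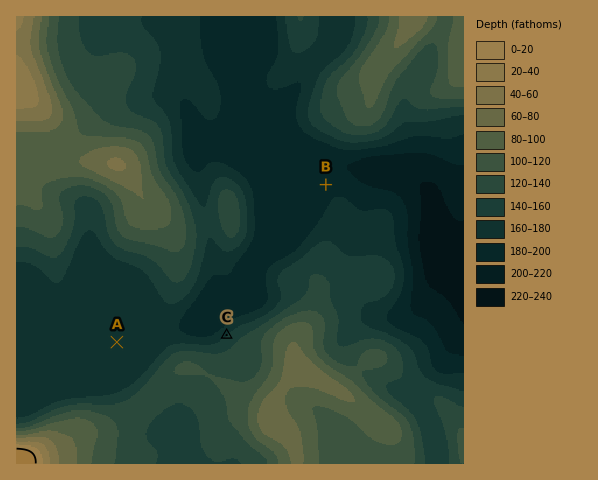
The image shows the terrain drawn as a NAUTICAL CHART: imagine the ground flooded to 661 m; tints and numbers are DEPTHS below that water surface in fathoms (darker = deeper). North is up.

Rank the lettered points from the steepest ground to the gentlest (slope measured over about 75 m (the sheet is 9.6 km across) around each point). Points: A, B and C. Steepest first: C B A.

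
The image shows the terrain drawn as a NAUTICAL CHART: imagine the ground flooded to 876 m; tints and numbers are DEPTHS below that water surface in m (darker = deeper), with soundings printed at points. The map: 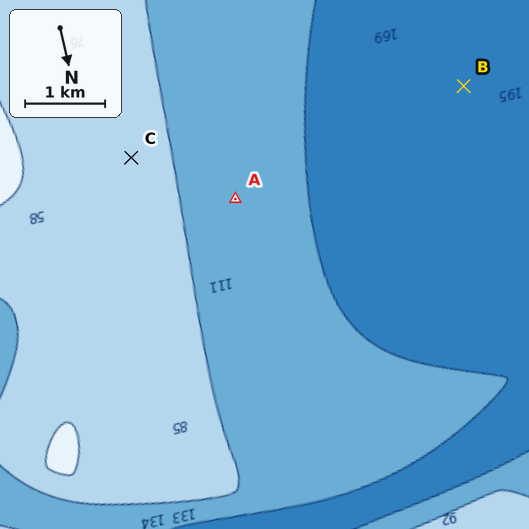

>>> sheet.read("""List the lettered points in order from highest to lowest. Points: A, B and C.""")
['C', 'A', 'B']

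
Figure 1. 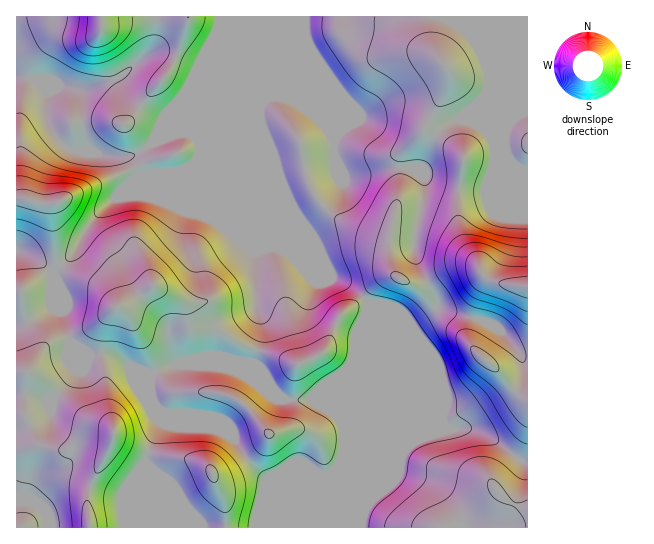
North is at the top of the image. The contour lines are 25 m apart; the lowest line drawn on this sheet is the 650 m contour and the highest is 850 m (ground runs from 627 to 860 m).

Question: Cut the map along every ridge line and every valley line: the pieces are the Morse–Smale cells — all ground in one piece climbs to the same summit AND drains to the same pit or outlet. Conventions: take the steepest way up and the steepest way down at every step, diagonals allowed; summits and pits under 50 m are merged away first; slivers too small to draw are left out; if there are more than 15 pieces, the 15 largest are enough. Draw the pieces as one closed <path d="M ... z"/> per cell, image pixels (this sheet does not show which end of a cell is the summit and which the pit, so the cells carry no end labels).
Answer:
<path d="M527 16l-306 0-5 22-29 68-37 39-15 10-11 2 6 0 3 4 8 14 37-3 12-5 7-8 4-10 126 127 20 8 21 18-5 24-1 202 166-1z"/><path d="M201 149l-4 10-7 8-65 26-19 12-14 16-20 34-19 20-8-10-14-9-12-5-3 0 1 277 344-1 2-201 5-24-21-18-20-8z"/><path d="M219 16l-202 0-1 61 15 3 14 0 16 7 13 2 5 5 2 11 4 45 21 6 25 0 19-11 39-43 27-64 4-12z"/><path d="M25 77l-9 1 0 172 23 11 14 14 23-25 16-29 22-22 62-26-35 2-11-18-24-1-16-5-20-2-15-14-7-12-3-9 2-21-12-13z"/><path d="M45 80l-9 1 11 12-2 21 7 17 18 18 15 2-4-46-2-11-8-6-10-1z"/>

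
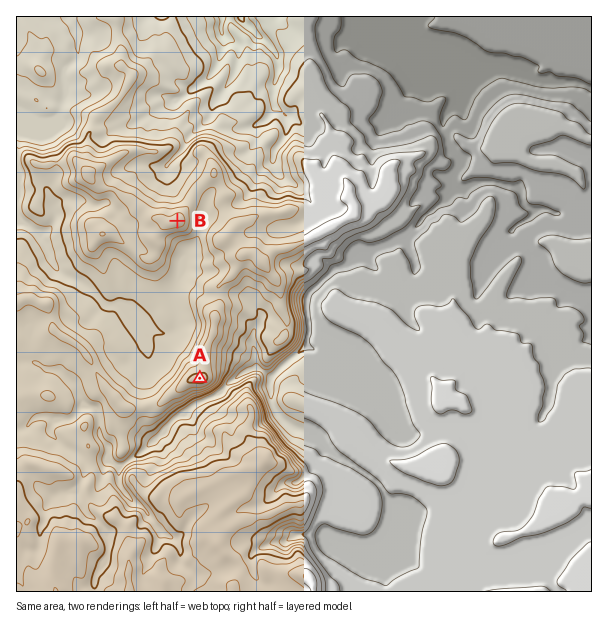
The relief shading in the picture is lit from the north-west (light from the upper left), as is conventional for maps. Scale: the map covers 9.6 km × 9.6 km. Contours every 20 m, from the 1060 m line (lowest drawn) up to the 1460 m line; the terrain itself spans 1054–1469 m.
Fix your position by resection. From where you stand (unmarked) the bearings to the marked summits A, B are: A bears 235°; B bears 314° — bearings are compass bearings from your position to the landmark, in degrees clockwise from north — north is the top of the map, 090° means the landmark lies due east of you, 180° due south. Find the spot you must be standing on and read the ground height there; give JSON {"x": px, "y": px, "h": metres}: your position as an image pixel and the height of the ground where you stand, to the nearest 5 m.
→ {"x": 281, "y": 321, "h": 1320}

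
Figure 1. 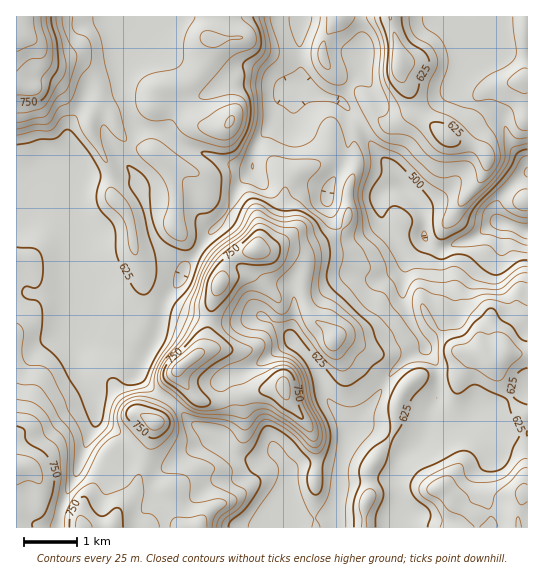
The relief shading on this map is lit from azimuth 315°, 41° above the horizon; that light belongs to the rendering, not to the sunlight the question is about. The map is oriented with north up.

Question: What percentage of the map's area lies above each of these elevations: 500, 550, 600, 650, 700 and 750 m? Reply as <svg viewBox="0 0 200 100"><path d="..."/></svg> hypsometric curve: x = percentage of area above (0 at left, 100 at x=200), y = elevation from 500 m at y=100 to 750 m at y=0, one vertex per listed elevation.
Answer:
<svg viewBox="0 0 200 100"><path d="M193 100l-15-20-35-20-76-20-36-20-20-20"/></svg>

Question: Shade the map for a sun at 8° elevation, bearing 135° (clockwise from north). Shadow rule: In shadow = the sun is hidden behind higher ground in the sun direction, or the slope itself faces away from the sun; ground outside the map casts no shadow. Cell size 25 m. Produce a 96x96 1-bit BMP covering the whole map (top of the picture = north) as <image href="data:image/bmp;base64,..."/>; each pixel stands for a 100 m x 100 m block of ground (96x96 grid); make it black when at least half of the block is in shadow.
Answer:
<image width="96" height="96" href="data:image/bmp;base64,Qk2+BAAAAAAAAD4AAAAoAAAAYAAAAGAAAAABAAEAAAAAAIAEAAATCwAAEwsAAAIAAAAAAAAA////AAAAAAAAYAAAAAAAAQAAAAAA4AAAAAAAAQAAAAAA4AAAAAAAAAAAAAAA4AAAAAAAAQAAAAAA8AAAAAAAA4AAAAAA8AAAAAAAA4AAAAAAeAAAAAAAA8AAAAAAeAAAAAAAB8AIAAAAPAAAAAAAA4AeADwAPAAAAAACAAA/AHwAHAAAAAACAAA/gH4AHgAAAAAAAAAfgD4ADgAAAAAAAMAHwD4ADwAAAAAAAOAAABwADwAAAAAAAOAAAAAAD4AAAAAAAGAAAAAAD8AAAAAAAAAAAAAAB+AAAAAAAAAAAAAAB+AAAAAAAAAAAAAAB+AAAAAAAAAAAAAAA/AAAAAAAAAAAAAAAfgAAAAAAAAAAAAAAfwAAAAAAAAAAAAAAf8AAAAAAAQAAAAAAf+AAAAAAAYAAAAAA/+AAAAAAAcAAAAAA//AAAAAAAcAAAAAA//gAAEAAAeAAAAAA//wAA+AAAPAAAAAAYP4AA/AAAHgAAAAAAP8AAfgAADwAAAAAAP/AAfgAABwAAAAAAP/gAPgAAADAAAAAAf/wAAAAAADgAAAAAf/wAAAAAADwAAAAAf/4AAAAAAB+AAAAA//4AAAAAAA/AAAAA//4AAAAAAAPAAAAA//4AAAAAAAPAAAAA//4AAAAAAAHgAAAAf/4AAAAAAAHgAAAAH/4AAAAAAAAwAAAAB/4AAAAAAgA4AAAAAf8AAAAABgB/AAAAAP8AAAAABgB/gAAAAP+AAAAADgB/wAAAAP/AAAAABgA/wAAAAP/AAAAAAAAP4AAAAP/AAAAAAAAP8AAAAP/gAAAAAAAH8AAAAH/gAAAAAAwH4AAAAH/4AAAAAA4DgAAAAH//AAAAAAIAAAAAAD//gAAAAAAAAAAAAA//gAAAAAAAAAAAAAf/wAAAAAAAAAAAAAf/wgAAAAAAAAAAAAP/x4AAAAAAAAAAAAP/j8GAAAAAAAAAAAH/j4HAAAAAAAAAAAD/jgHAAAAAAAAAAAB/gAHAAAAAAAAAAAAfAAGAAAAAAAAAAAAOAADAAAAAAAAAAAAAAADAAAAAAAAAAAAAAADAAAAAAAAAAAAAAAAAAAAAAAAAAAAAAAAAAAAAAAAAAAAAAAAAAAAAAAAAAAAAAAAAAAAAAAAAAAAAAAAAAAAAAAAAAAAAAAAAAAAAAAAAAAAAAAAAAAAAAAAAAAAAAAAAAAAAAAAAAAAAAAAAAAAAAAAAAAAAAAAAAAAAAAAAAAAAAAAAAAAAAAAAAAAAAAAAAAAAAAAAAAAAAAAAAAAAAAAAAAAQAAAAAAAAAAAAAAAAAAAAAAAAAAAAAAAAAAAAAAAAAAAAAAAAAAAAAAAAAAAAAAAAAAAAAAAAAAAAAAAAAAAAwAAAAAAAAAAAAAABwAAAQAAAAAAAAAAD4AAAQAAAAAAAAAAD4AAAAAAAAAAAAAAD4AAAAAAAAAAAABAH4AAAAAAAAAAAADgH4AAAAAAAAAAAADgHwAAAAAAAAAAAADgHgAAAAAAAAAAAADgDAAAAAAAAAAAAABwAAAAAAAAAAAAAABwAAAAAA="/>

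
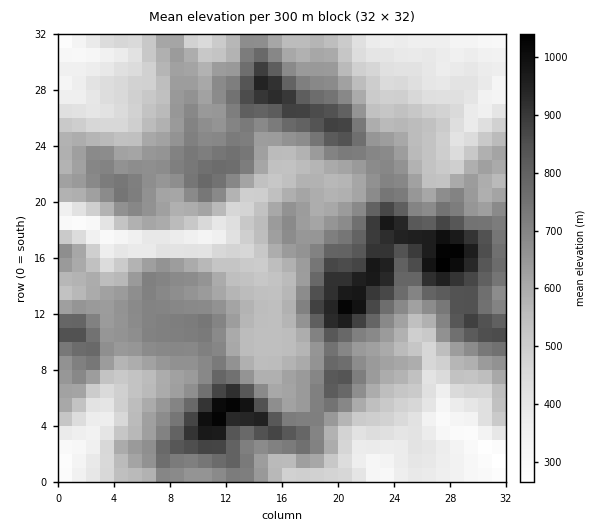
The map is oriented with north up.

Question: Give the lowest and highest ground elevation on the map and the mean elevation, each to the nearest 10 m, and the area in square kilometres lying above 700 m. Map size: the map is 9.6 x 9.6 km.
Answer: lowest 250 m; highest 1070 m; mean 610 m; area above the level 25.6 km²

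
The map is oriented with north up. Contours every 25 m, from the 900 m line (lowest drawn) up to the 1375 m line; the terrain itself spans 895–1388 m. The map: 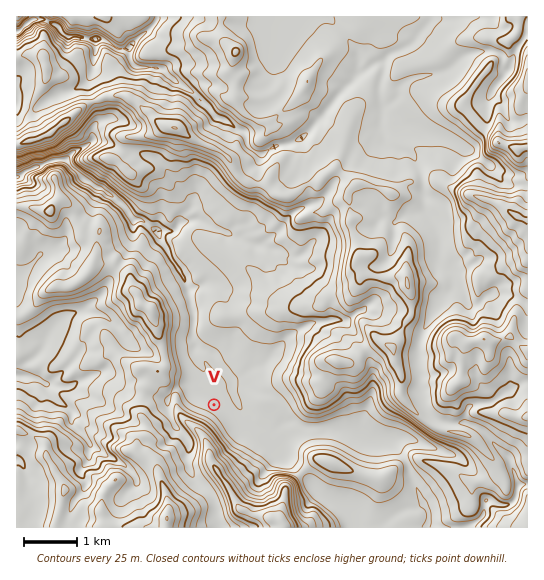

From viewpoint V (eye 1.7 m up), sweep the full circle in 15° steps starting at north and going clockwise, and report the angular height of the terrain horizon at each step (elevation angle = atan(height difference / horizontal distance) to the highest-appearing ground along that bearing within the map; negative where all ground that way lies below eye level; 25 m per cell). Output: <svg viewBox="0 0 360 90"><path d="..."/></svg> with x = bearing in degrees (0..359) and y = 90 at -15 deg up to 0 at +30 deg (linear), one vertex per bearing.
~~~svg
<svg viewBox="0 0 360 90"><path d="M0 55l15 0 15 1 15-3 15 0 15-2 15 2 15 4 15-2 15-4 15-4 15-1 15-10 15-5 15-2 15 3 15 5 15 6 15 6 15 3 15-1 15 2 15 1 15 2"/></svg>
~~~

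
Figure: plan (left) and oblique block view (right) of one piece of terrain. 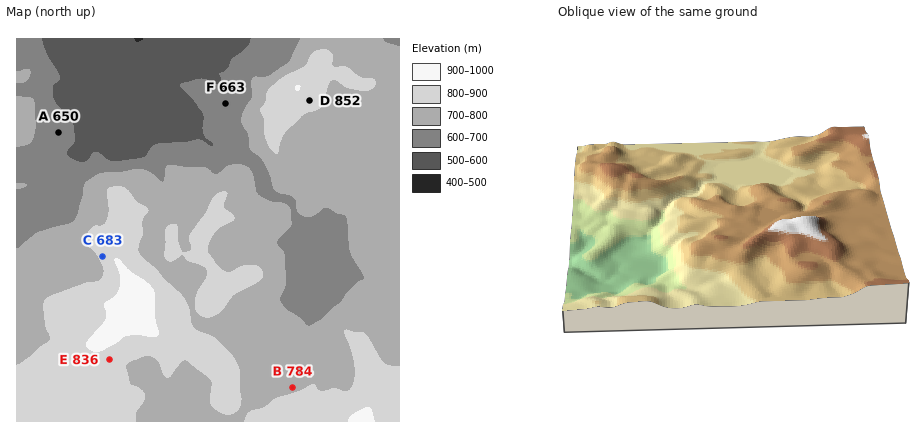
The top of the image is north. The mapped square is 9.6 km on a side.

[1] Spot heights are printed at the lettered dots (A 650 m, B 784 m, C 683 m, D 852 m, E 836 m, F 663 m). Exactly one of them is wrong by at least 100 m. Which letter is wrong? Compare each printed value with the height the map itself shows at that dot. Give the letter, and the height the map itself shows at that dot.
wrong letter C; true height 833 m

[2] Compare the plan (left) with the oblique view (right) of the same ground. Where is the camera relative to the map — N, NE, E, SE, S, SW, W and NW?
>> W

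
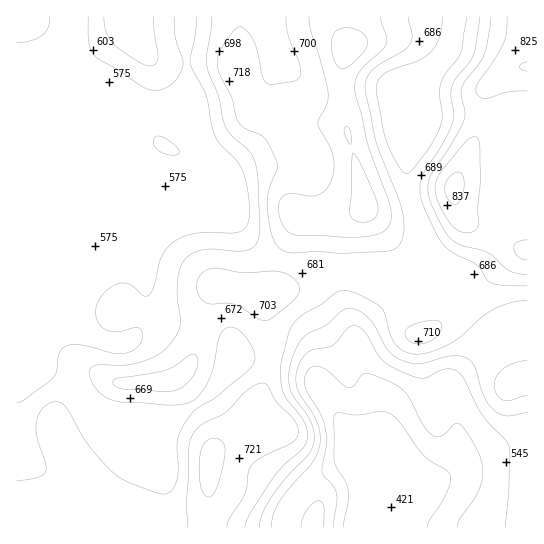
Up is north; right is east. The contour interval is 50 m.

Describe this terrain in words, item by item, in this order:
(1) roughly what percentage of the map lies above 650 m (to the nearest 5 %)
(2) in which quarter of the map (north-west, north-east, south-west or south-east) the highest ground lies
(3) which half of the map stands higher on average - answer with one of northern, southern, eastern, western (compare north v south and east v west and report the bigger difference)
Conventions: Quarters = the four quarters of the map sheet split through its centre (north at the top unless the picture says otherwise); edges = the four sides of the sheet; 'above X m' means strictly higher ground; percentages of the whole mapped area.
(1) About 45 % of the map lies above 650 m.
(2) The highest ground is in the north-east quarter.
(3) Taken as a whole, the northern half is higher than the southern.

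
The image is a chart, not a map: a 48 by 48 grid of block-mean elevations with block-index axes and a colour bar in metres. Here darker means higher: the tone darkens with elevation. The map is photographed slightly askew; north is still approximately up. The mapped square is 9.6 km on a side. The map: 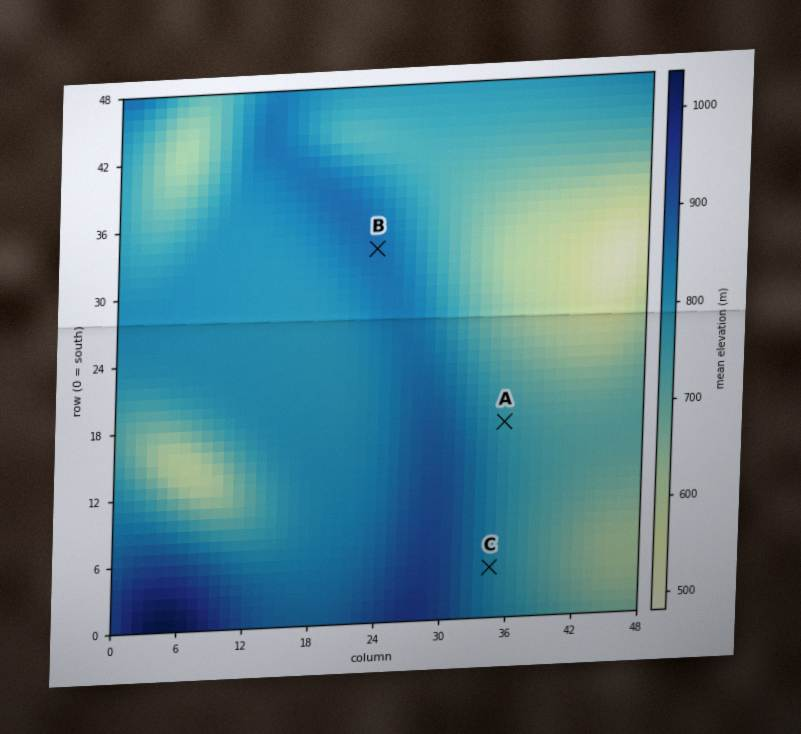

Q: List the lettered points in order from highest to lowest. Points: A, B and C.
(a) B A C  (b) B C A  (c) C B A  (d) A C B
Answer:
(b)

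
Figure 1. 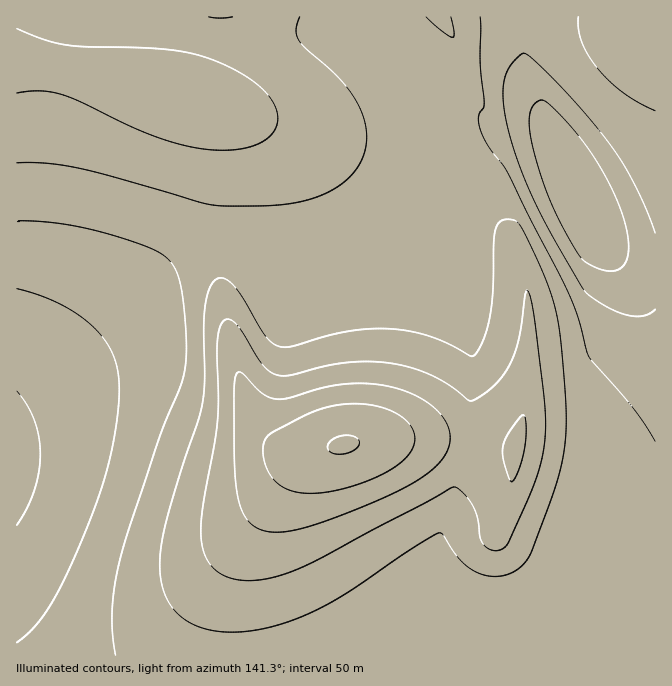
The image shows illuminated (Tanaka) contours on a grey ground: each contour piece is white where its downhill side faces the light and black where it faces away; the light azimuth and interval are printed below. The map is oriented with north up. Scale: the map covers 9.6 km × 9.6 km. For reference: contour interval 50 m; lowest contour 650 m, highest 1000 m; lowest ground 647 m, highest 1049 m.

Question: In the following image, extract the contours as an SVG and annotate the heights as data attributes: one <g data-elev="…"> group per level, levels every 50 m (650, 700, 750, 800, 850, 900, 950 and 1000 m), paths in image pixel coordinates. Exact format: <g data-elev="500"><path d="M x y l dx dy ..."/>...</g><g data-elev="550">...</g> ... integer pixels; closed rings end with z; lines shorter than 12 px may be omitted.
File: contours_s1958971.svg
<g data-elev="650"><path d="M334 454l-6-4-1-3 3-5 4-4 6-2 8-1 7 2 4 3-1 6-6 5-10 3z"/></g><g data-elev="700"><path d="M297 492l-10-3-9-6-6-6-6-10-3-12 0-10 4-8 6-5 44-22 18-5 17-1 20 1 18 5 14 8 8 10 3 10-3 12-10 12-15 10-22 10-27 8-23 3z"/></g><g data-elev="750"><path d="M270 532l-12-3-9-7-7-10-4-15-3-32-1-68 1-19 4-6 5 2 18 19 8 5 7 1 11-1 32-10 24-4 23 0 23 3 17 5 15 7 13 9 9 10 6 15-2 15-9 15-19 15-36 20-57 23-33 9z"/><path d="M510 481l-7-23 0-13 7-15 10-13 4-2 1 3 1 10-2 24-7 23-3 5-2 2z"/></g><g data-elev="800"><path d="M242 580l-17-4-13-9-8-13-3-17 2-30 14-82 1-25-1-57 2-15 5-7 5-2 6 4 7 8 20 33 6 7 9 4 13 0 35-9 22-3 21-2 20 2 22 4 20 8 20 11 18 14 4 1 10-6 12-9 8-9 7-12 9-22 7-49 2-4 1 2 6 23 9 77 2 25 0 21-3 22-7 22-25 58-5 7-5 3-5 1-7-2-4-4-4-7-2-20-5-11-9-14-7-5-3-1-152 80-32 11-15 2z"/><path d="M17 29l27 10 21 6 20 2 79 2 23 3 21 6 31 14 21 15 14 16 3 9 1 8-2 7-4 7-7 6-8 4-22 6-26 0-27-5-30-10-74-34-16-6-22-4-23 2"/><path d="M232 17l-12 1-11-1"/></g><g data-elev="850"><path d="M224 632l-14-2-13-4-11-6-9-7-8-9-4-10-4-12-1-14 1-21 6-27 35-117 3-25-1-65 3-16 5-14 3-3 5-2 5 1 7 5 10 12 23 40 7 7 6 3 14 0 35-10 23-5 38-2 22 2 20 5 18 8 24 12 5-4 5-9 8-26 3-24 1-50 2-15 2-5 6-3 6-1 7 3 7 9 16 34 15 42 6 35 5 68-1 32-5 30-13 38-15 41-5 9-9 9-11 6-12 2-13-3-10-4-8-7-10-11-10-17-6-2-31 19-62 42-35 19-23 9-22 6-21 4z"/><path d="M300 17l-4 13 3 10 7 8 28 25 14 15 11 19 7 20 0 18-6 18-13 17-18 12-21 8-23 4-27 2-41 0-17-4-120-34-33-5-30 0"/><path d="M451 17l3 16 0 4-2 0-12-7-14-13"/></g><g data-elev="900"><path d="M116 655l-4-21 0-24 2-23 5-25 9-30 30-90 22-55 5-17 1-16 0-21-6-50-4-13-7-10-9-7-15-7-33-11-34-8-30-5-31-1"/><path d="M655 111l-16-8-15-10-14-11-12-14-10-13-6-13-3-12-1-13"/><path d="M480 17l0 46 4 40 0 5-5 5-1 7 4 13 8 15 17 23 58 114 12 30 12 41 43 51 23 34"/></g><g data-elev="950"><path d="M17 642l17-15 16-22 17-31 18-42 15-40 9-32 8-38 2-32-1-18-4-16-8-14-11-14-15-12-18-11-22-9-23-7"/><path d="M655 233l-9-25-14-28-11-20-15-22-28-33-33-34-18-17-3-1-4 2-10 11-5 11-2 15 2 20 5 25 9 26 11 29 16 31 34 61 9 11 21 14 19 6 15 1 6-3 5-4"/></g><g data-elev="1000"><path d="M17 525l10-17 7-18 5-18 1-19-1-16-5-17-7-15-10-14"/><path d="M603 270l9 1 7-2 5-4 3-7 2-10-1-11-8-29-15-32-20-32-30-34-10-9-5-1-5 3-4 5-2 17 5 25 11 38 15 34 20 35 9 7z"/></g>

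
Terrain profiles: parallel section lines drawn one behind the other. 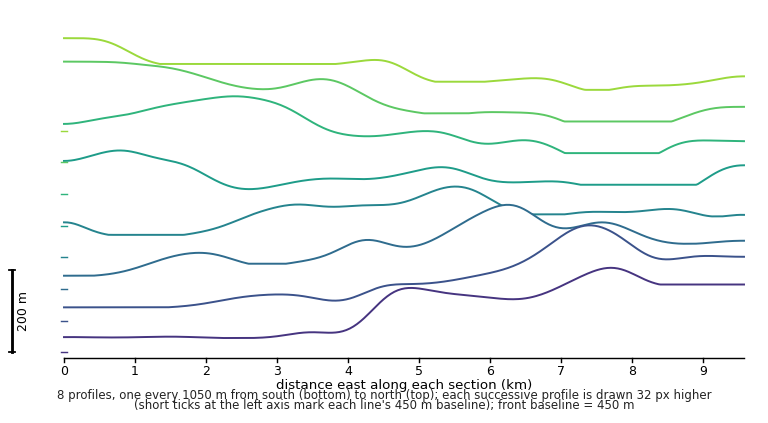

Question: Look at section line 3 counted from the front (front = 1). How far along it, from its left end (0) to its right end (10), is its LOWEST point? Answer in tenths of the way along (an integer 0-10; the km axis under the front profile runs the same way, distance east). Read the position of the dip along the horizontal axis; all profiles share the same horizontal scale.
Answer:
0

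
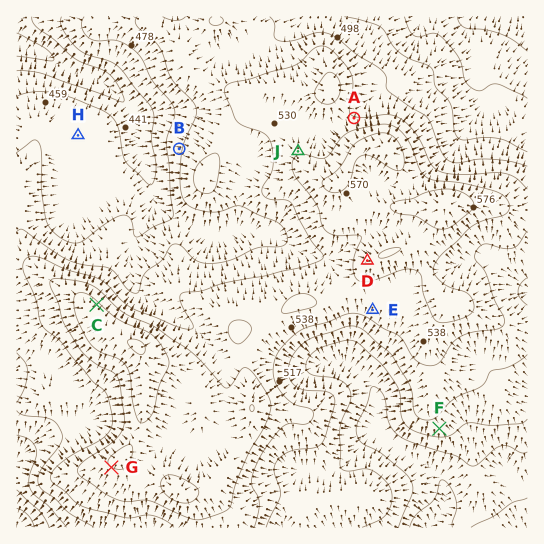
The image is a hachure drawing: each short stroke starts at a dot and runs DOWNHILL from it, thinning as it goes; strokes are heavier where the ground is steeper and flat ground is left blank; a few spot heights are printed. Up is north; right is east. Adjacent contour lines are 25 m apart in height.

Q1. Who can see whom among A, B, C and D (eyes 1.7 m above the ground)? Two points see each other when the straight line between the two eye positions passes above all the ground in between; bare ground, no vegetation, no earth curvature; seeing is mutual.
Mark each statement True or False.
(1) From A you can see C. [False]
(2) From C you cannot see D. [False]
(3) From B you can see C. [True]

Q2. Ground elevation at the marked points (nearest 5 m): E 535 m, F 485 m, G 575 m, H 465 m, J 545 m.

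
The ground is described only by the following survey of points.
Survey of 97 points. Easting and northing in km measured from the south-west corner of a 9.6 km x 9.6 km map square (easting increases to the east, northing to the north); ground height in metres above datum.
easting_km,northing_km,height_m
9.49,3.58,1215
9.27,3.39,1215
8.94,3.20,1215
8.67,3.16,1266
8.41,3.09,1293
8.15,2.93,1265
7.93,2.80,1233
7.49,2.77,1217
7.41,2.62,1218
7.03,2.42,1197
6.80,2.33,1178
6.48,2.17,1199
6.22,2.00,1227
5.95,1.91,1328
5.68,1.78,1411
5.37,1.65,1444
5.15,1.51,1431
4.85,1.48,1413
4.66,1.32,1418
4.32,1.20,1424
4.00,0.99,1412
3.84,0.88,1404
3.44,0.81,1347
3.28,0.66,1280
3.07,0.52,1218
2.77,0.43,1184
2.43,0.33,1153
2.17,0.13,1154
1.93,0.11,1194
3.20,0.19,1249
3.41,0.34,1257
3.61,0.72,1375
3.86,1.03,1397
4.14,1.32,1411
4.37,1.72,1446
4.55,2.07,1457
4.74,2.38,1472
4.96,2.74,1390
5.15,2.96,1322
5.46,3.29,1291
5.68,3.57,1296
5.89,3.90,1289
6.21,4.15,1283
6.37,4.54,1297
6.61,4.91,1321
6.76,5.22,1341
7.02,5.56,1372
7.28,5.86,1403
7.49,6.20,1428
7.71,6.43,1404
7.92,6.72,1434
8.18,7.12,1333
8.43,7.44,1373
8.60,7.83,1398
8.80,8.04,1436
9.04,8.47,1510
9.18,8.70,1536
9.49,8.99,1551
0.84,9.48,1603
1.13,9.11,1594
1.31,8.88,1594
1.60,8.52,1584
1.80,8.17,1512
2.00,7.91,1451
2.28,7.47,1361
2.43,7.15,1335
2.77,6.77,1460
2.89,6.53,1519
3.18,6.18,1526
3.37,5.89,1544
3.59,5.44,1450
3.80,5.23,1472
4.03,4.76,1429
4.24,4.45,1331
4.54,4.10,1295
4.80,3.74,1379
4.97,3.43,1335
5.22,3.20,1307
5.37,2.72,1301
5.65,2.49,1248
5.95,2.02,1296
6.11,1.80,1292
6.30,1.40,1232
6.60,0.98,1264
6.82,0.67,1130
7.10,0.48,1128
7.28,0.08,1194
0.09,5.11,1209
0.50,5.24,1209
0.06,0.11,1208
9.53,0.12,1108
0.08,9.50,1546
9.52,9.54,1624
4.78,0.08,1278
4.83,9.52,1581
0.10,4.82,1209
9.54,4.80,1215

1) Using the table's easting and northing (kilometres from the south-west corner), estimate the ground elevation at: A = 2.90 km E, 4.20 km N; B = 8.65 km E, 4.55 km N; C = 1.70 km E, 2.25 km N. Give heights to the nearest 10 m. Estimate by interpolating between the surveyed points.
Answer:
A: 1250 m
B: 1210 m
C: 1210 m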